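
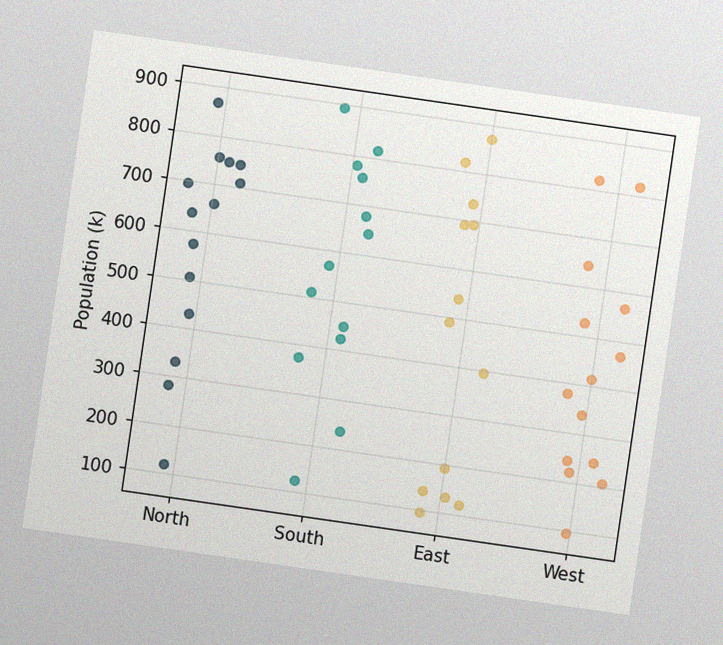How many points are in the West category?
The chart is tilted about 8° clockwise, with some photo noise. Counting the markers in the West column gives 14.

14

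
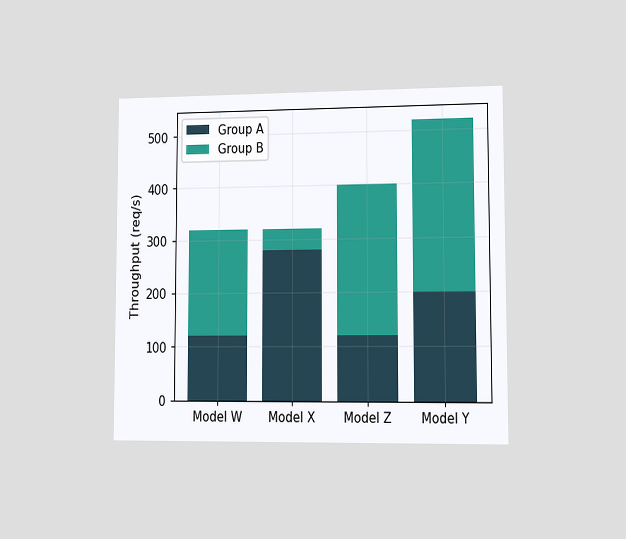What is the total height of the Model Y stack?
The chart is viewed slightly from the right. The Model Y stack's top reaches 520req/s on the y-axis.

520req/s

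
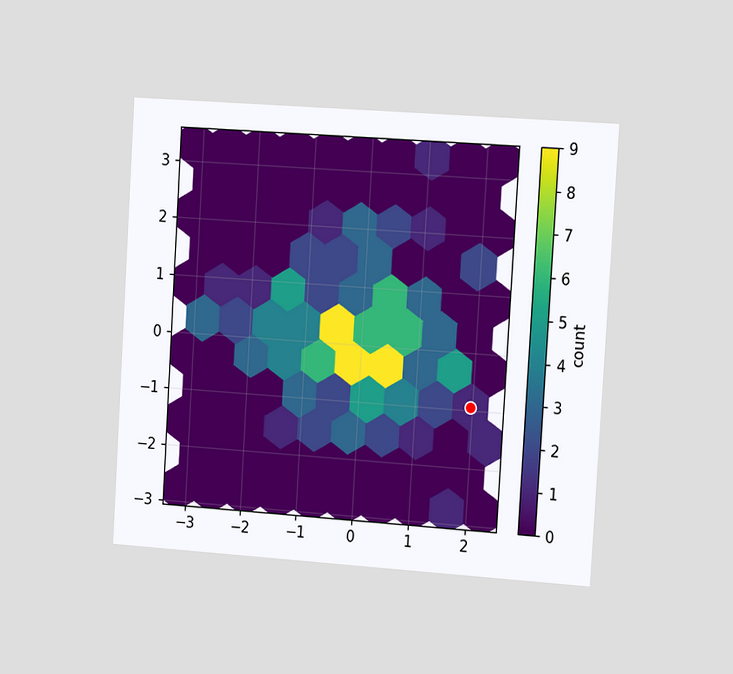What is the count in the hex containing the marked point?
The chart is tilted about 3° clockwise and viewed slightly from the right. The marked hex reads 1 on the colorbar.

1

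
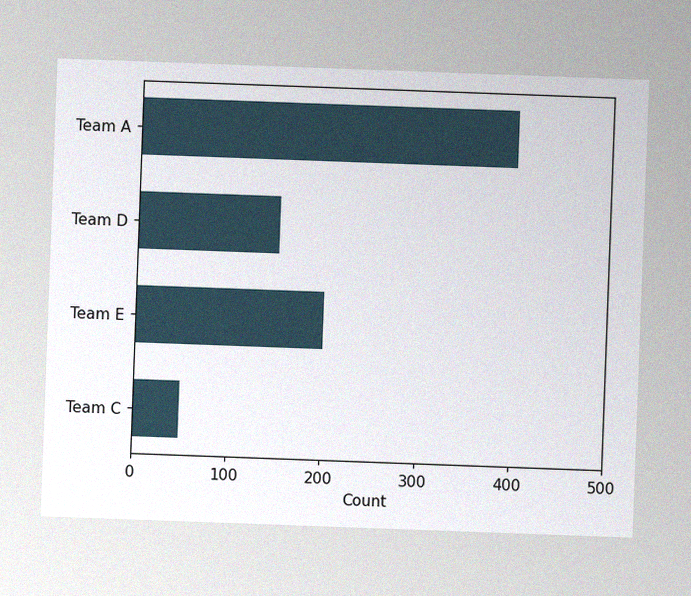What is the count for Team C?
The chart is tilted about 2° clockwise, with some photo noise. Reading along the chart's x-axis, the Team C bar reaches 50.

50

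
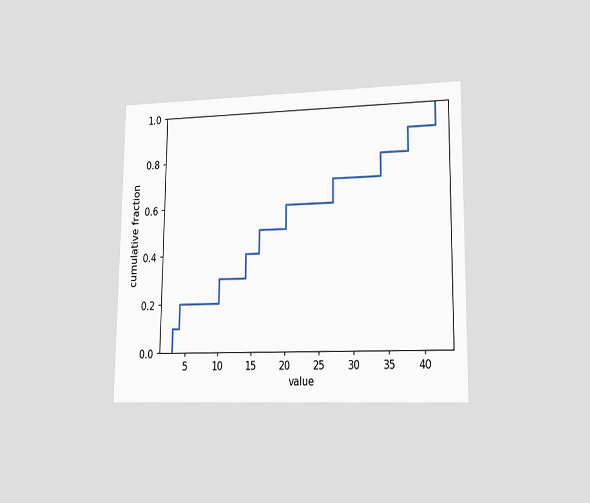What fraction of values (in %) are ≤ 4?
20%

The chart is viewed at a slight angle. At x=4 the ECDF step is at 20%.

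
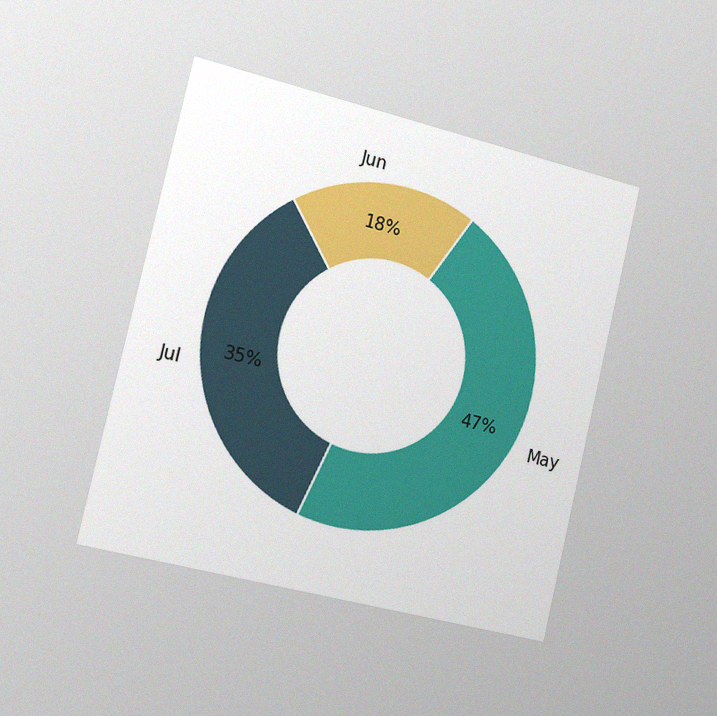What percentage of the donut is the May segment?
47%

The chart is tilted about 13° clockwise and viewed slightly from the left, with some photo noise. The May segment takes up 47% of the ring.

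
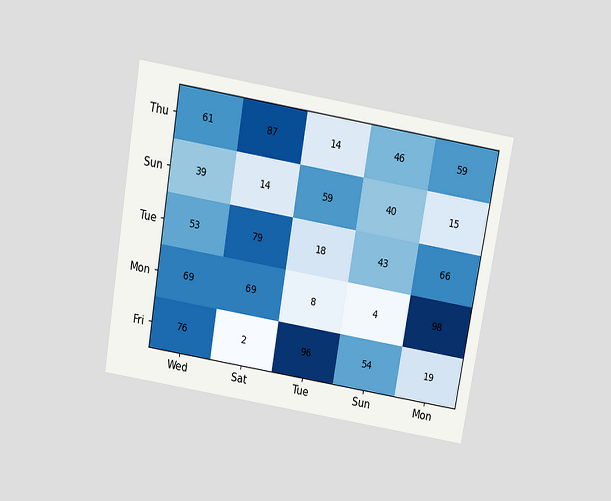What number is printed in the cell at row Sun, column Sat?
14

The chart is tilted about 10° clockwise and viewed slightly from above. The (Sun, Sat) cell reads 14.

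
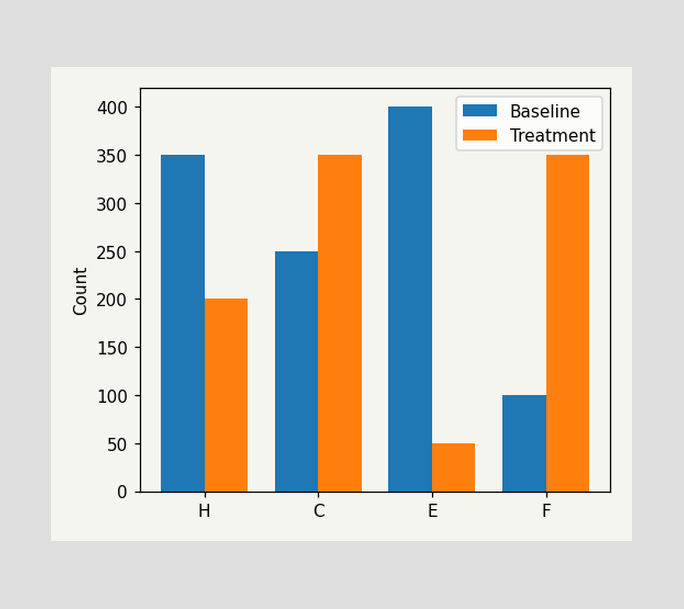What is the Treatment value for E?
The Treatment bar at E reaches 50 on the y-axis.

50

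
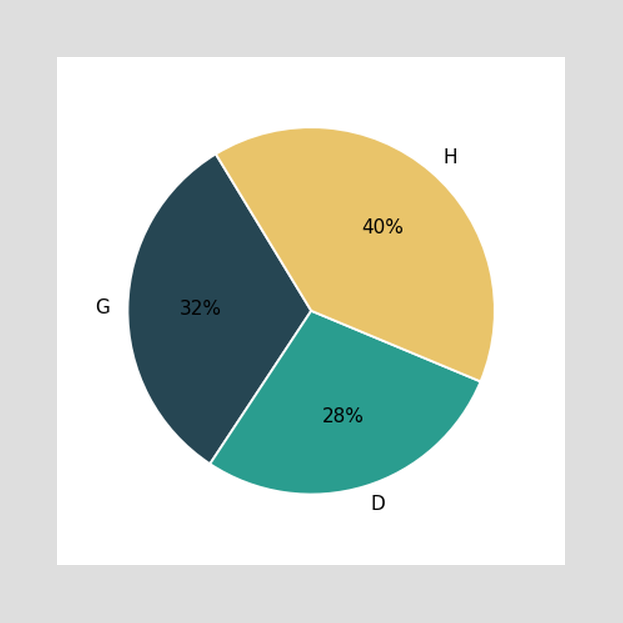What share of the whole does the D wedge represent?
28%

The D slice takes up 28% of the pie.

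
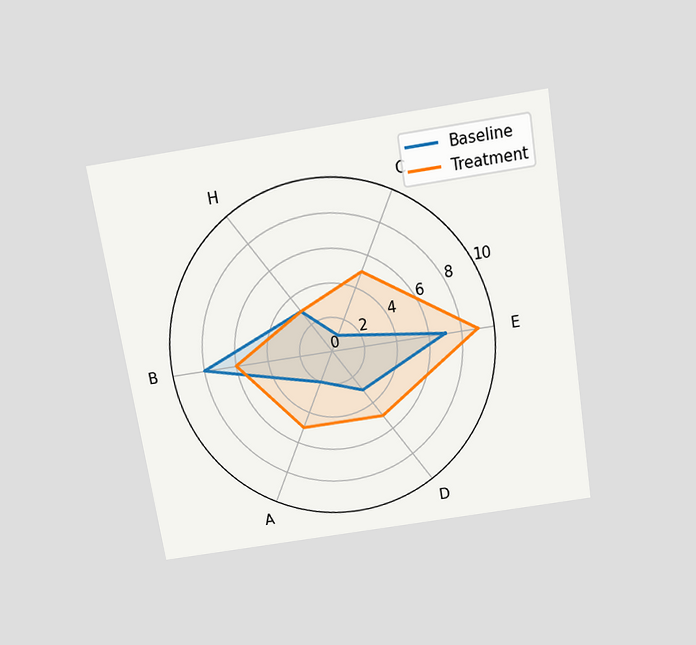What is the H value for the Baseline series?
The chart is tilted about 9° counter-clockwise and viewed slightly from above. On the H axis, Baseline reaches 3.

3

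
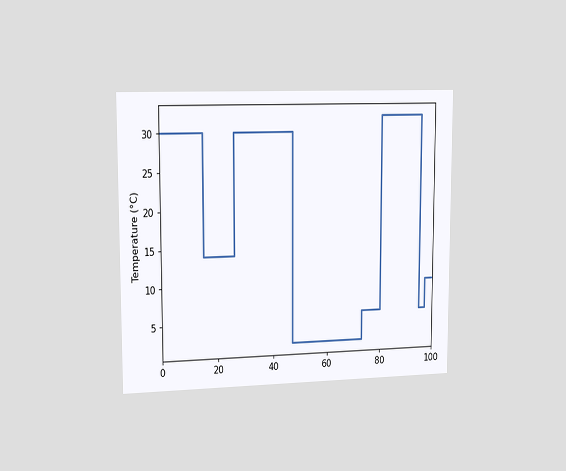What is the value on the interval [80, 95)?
The chart is viewed slightly from the left. On [80, 95) the step sits at 32°C.

32°C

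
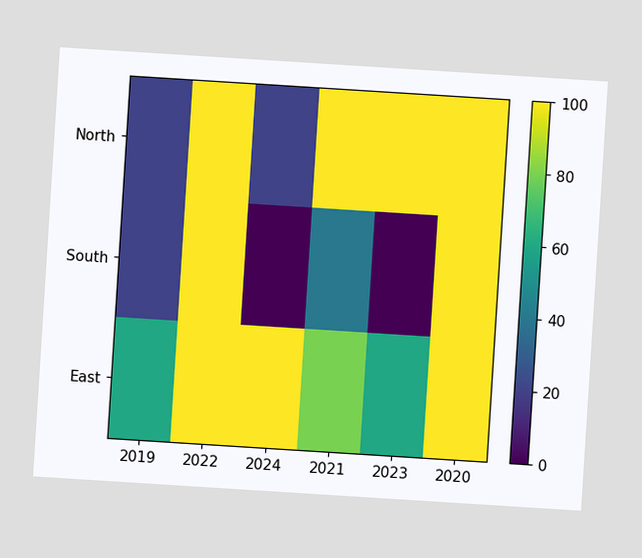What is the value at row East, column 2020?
The chart is tilted about 4° clockwise. Matching cell (East, 2020) against the colorbar gives 100.

100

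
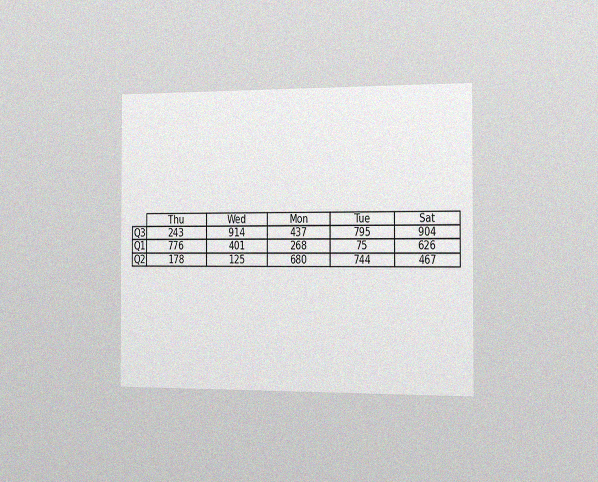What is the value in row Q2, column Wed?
The chart is viewed slightly from the right, with some photo noise. The (Q2, Wed) cell reads 125.

125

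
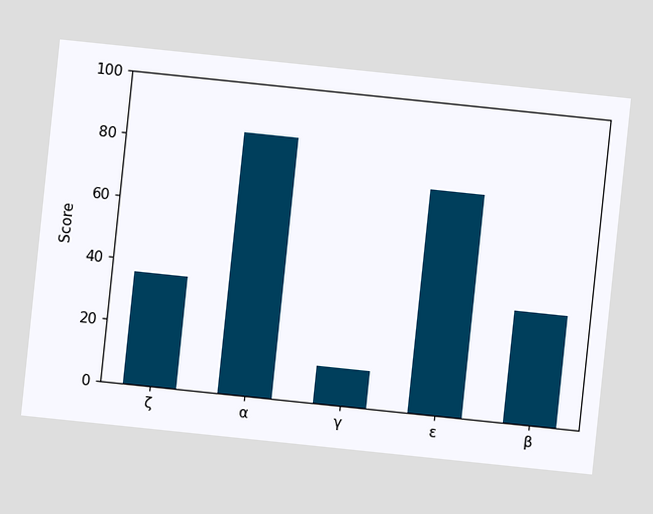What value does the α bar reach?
84

The chart is tilted about 6° clockwise. Reading along the chart's y-axis, the α bar reaches 84.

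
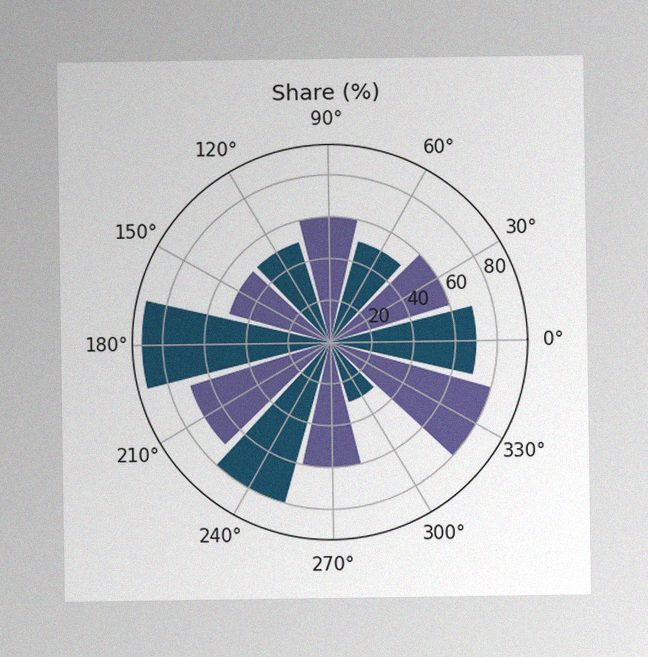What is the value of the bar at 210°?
The image has some photo noise and uneven lighting. The bar at 210° reaches 70% on the radial axis.

70%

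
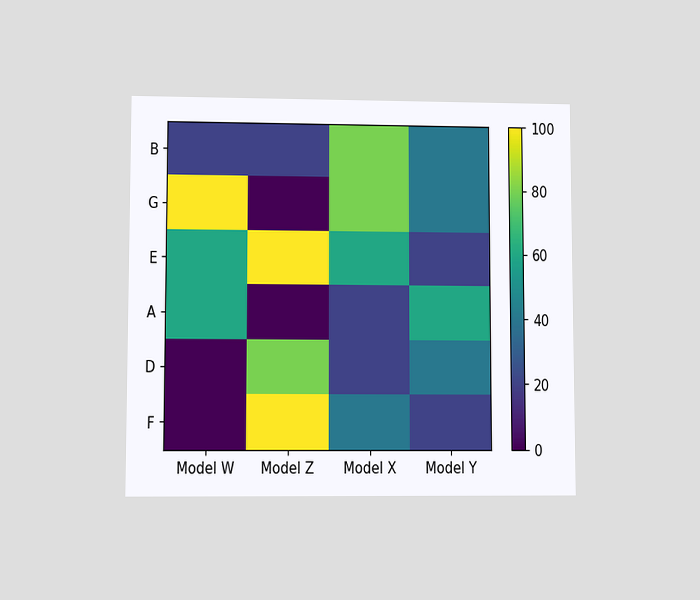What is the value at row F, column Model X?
The chart is viewed at a slight angle. Matching cell (F, Model X) against the colorbar gives 40.

40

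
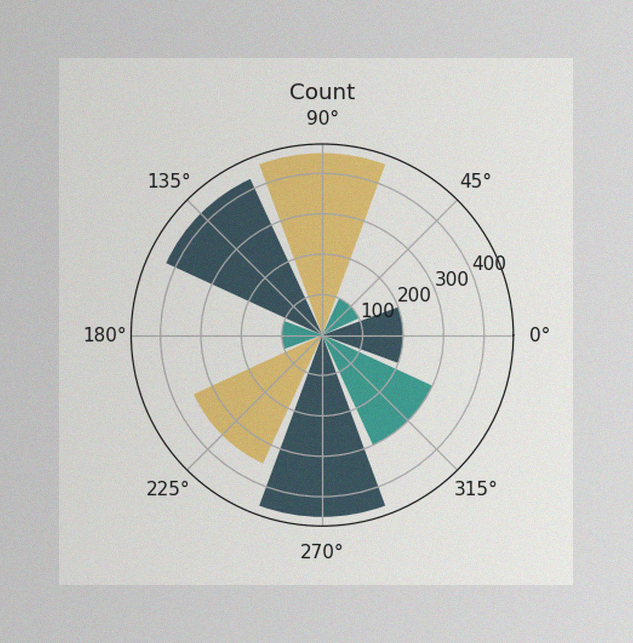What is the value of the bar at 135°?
The image has some photo noise and uneven lighting. The bar at 135° reaches 425 on the radial axis.

425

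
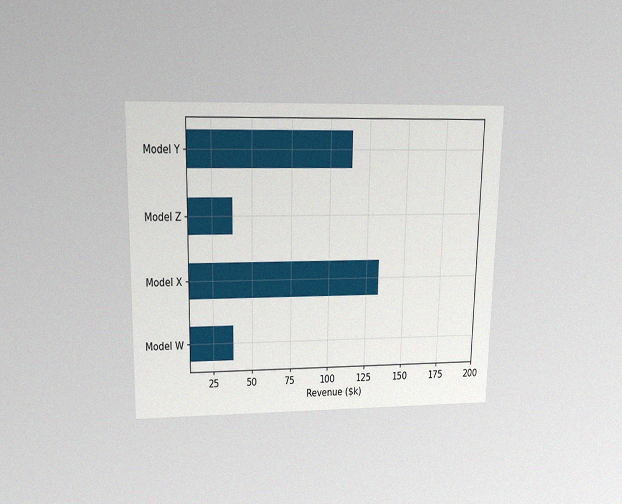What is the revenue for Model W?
$38k

The chart is viewed slightly from above, with some photo noise. Reading along the chart's x-axis, the Model W bar reaches $38k.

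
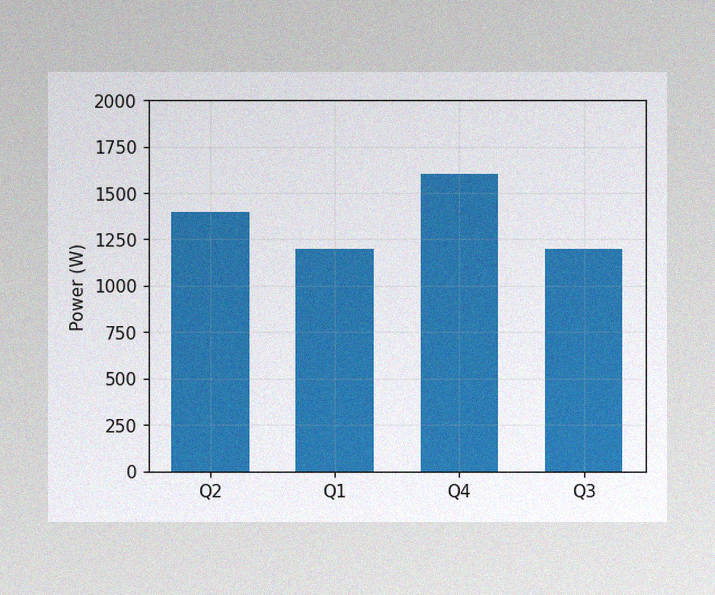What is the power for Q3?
1200W

The image has some photo noise and uneven lighting. Reading along the chart's y-axis, the Q3 bar reaches 1200W.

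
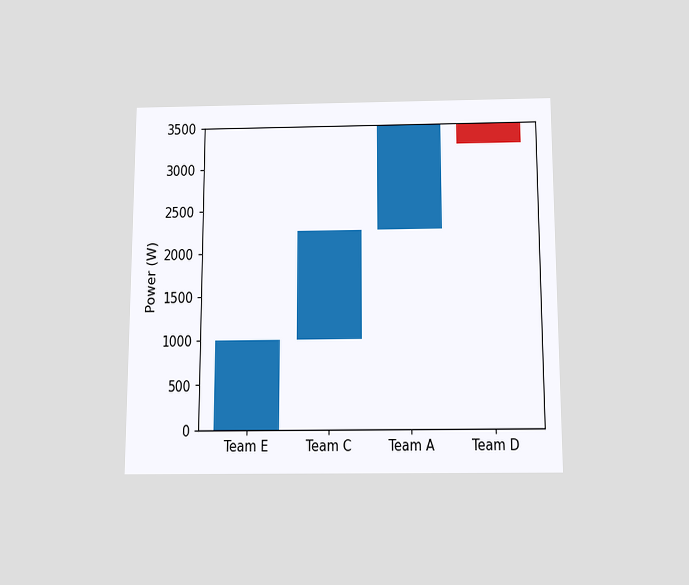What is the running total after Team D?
The chart is viewed slightly from below. After Team D the running total reaches 3250W.

3250W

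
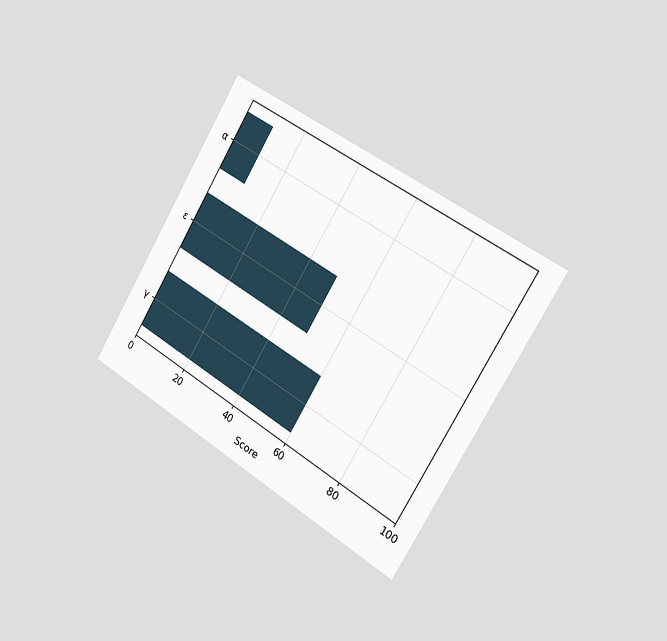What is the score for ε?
The chart is tilted about 31° clockwise and viewed slightly from the right. Reading along the chart's x-axis, the ε bar reaches 50.

50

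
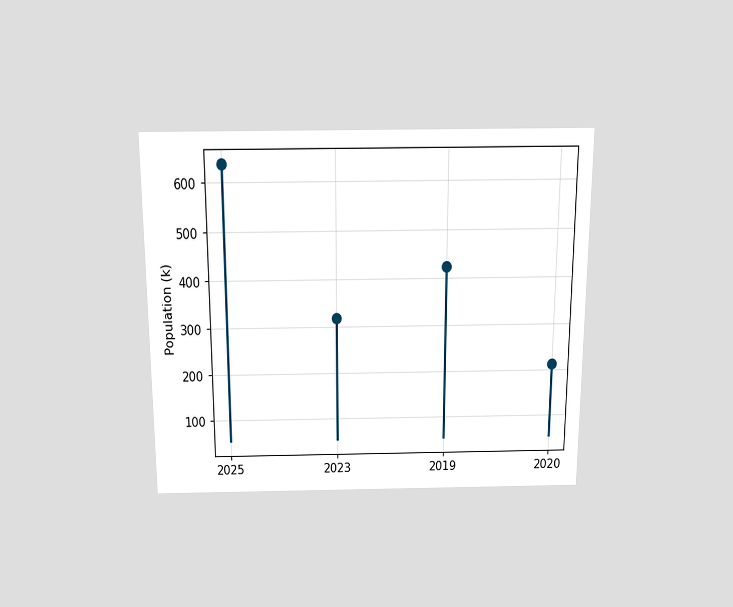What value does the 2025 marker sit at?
The chart is viewed slightly from above. The 2025 marker sits at 636k.

636k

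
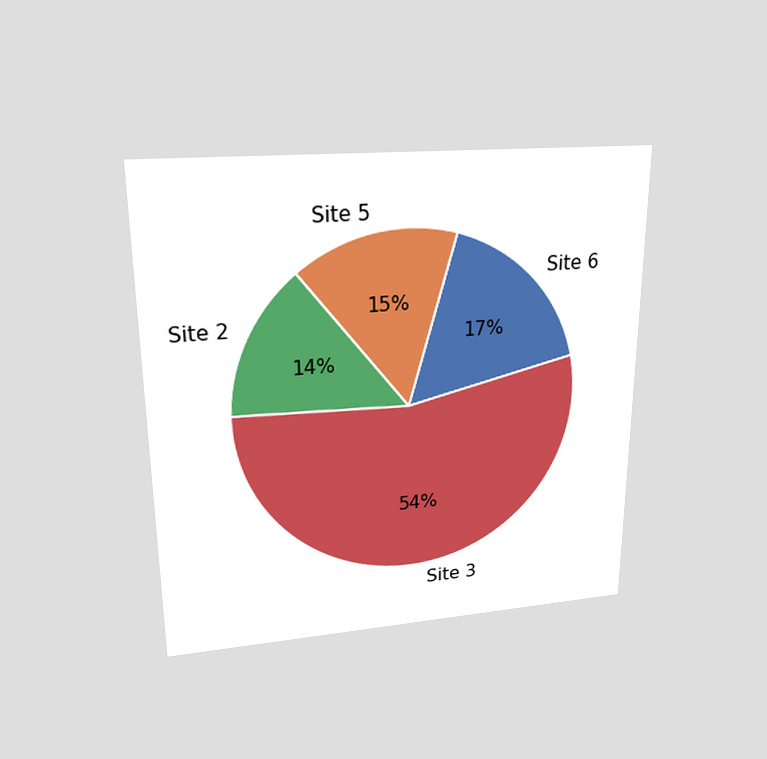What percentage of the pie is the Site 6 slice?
17%

The chart is viewed slightly from above. The Site 6 slice takes up 17% of the pie.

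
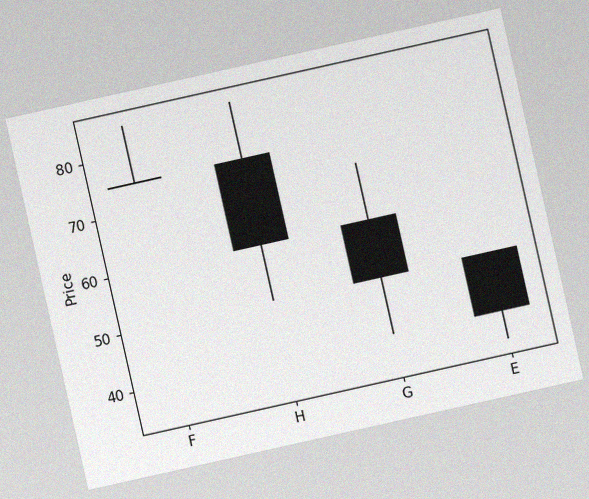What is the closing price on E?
40

The chart is tilted about 13° counter-clockwise, with some photo noise. The E candle closes at 40.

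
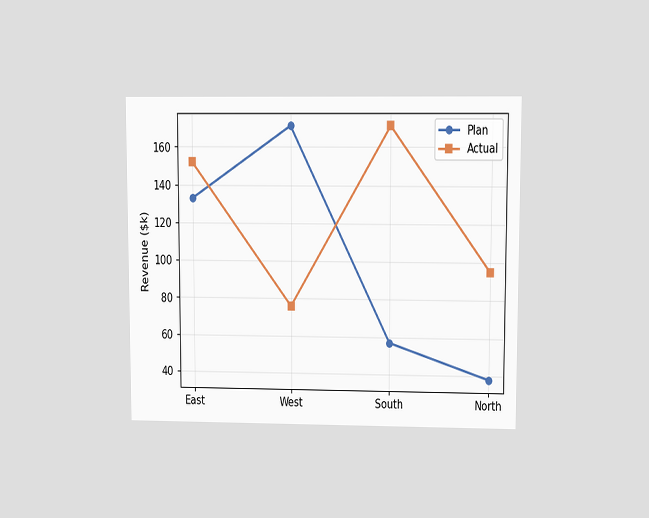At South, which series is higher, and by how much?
Actual, by $114k

The chart is viewed at a slight angle. At South, Actual sits above the other line by $114k.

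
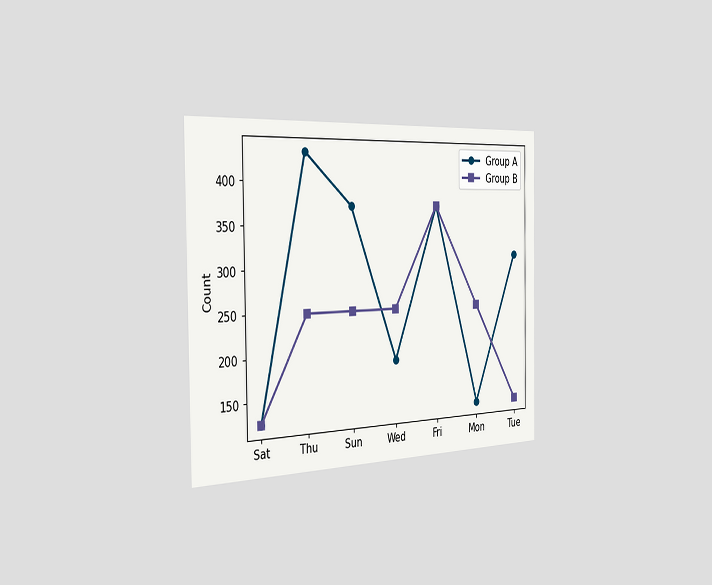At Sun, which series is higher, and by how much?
Group A, by 124

The chart is viewed slightly from the left. At Sun, Group A sits above the other line by 124.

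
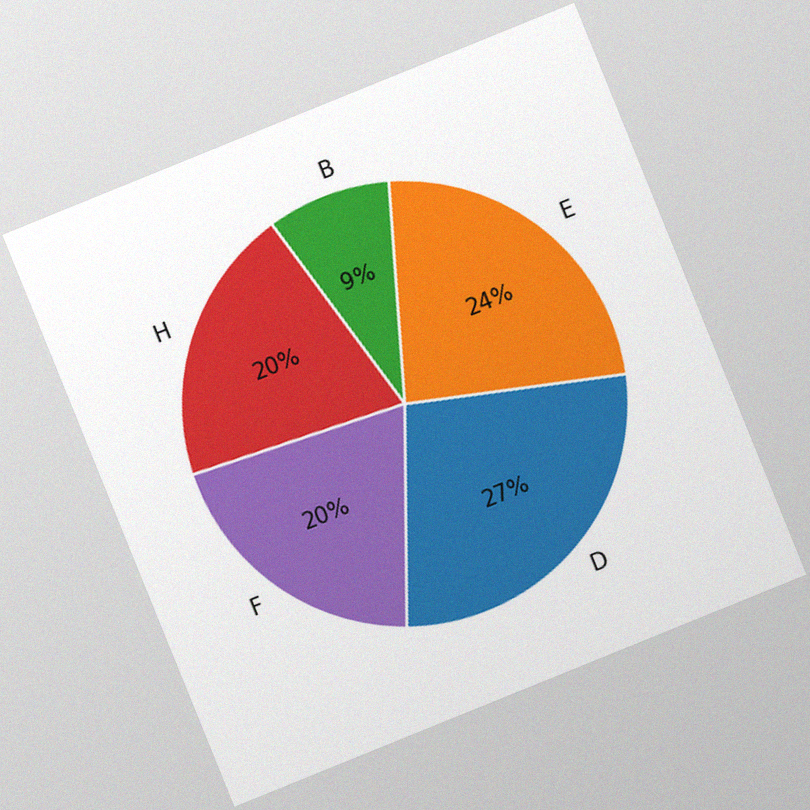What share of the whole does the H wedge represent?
20%

The chart is tilted about 22° counter-clockwise, with some photo noise. The H slice takes up 20% of the pie.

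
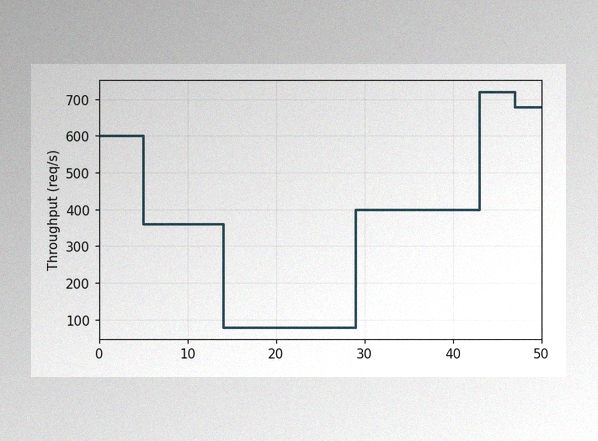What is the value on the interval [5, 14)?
The image has some photo noise and uneven lighting. On [5, 14) the step sits at 360req/s.

360req/s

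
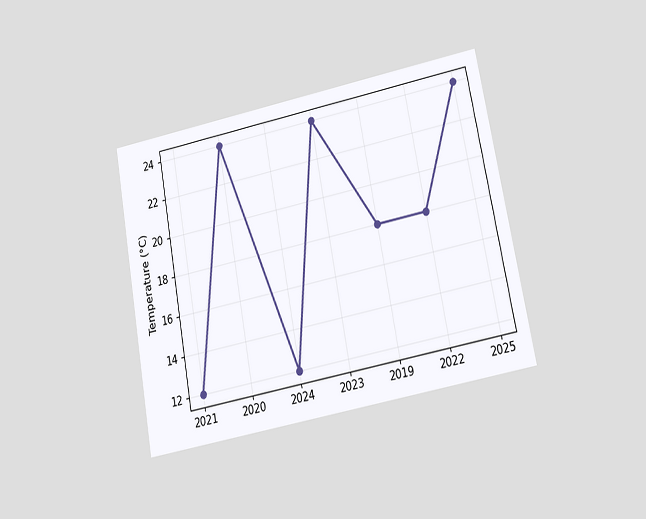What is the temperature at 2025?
24°C

The chart is tilted about 11° counter-clockwise and viewed at a slight angle. At 2025, the line is at 24°C.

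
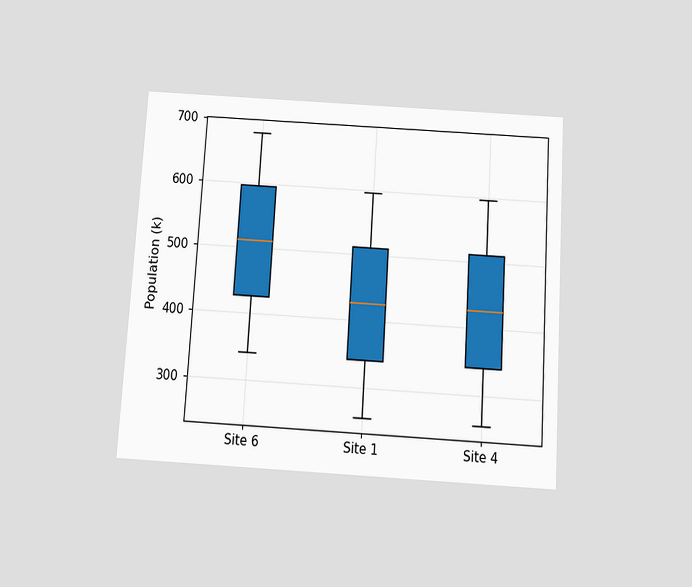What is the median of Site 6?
510k

The chart is tilted about 4° clockwise and viewed slightly from below. The median line in the Site 6 box sits at 510k.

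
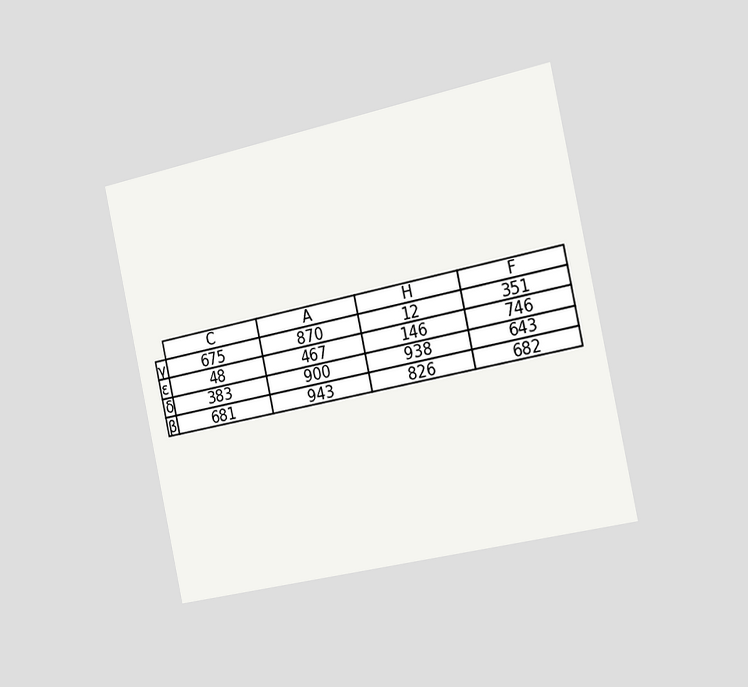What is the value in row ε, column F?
746

The chart is tilted about 12° counter-clockwise and viewed slightly from the right. The (ε, F) cell reads 746.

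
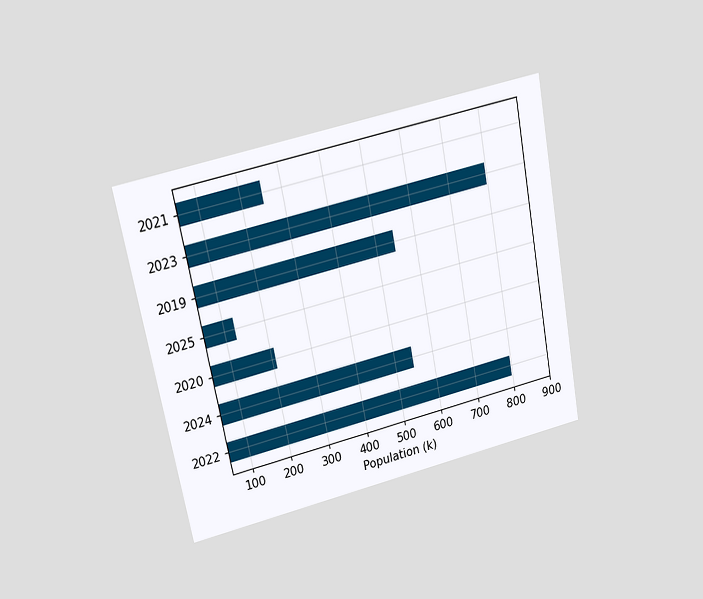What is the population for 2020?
210k

The chart is tilted about 11° counter-clockwise and viewed slightly from above. Reading along the chart's x-axis, the 2020 bar reaches 210k.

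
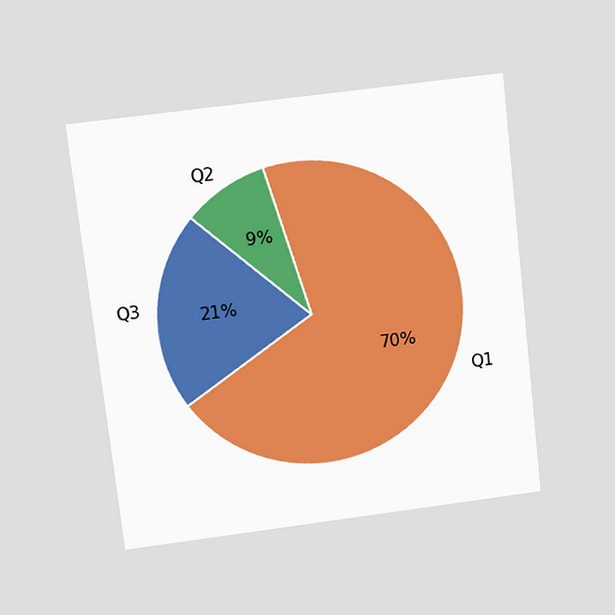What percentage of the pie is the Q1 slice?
The chart is tilted about 6° counter-clockwise and viewed slightly from above. The Q1 slice takes up 70% of the pie.

70%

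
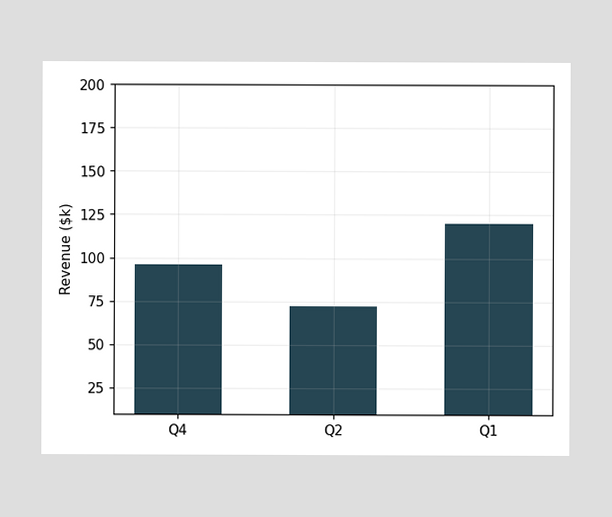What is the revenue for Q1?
$120k

Reading along the chart's y-axis, the Q1 bar reaches $120k.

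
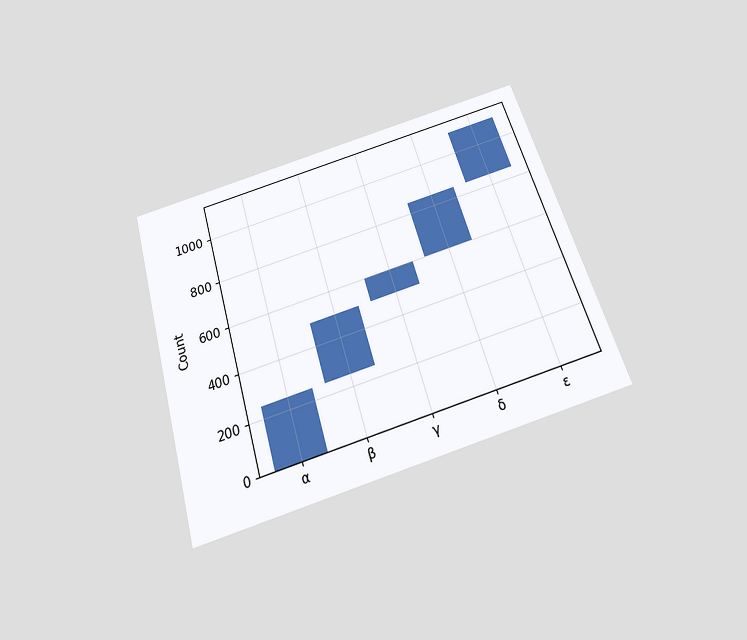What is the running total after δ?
850

The chart is tilted about 17° counter-clockwise and viewed slightly from below. After δ the running total reaches 850.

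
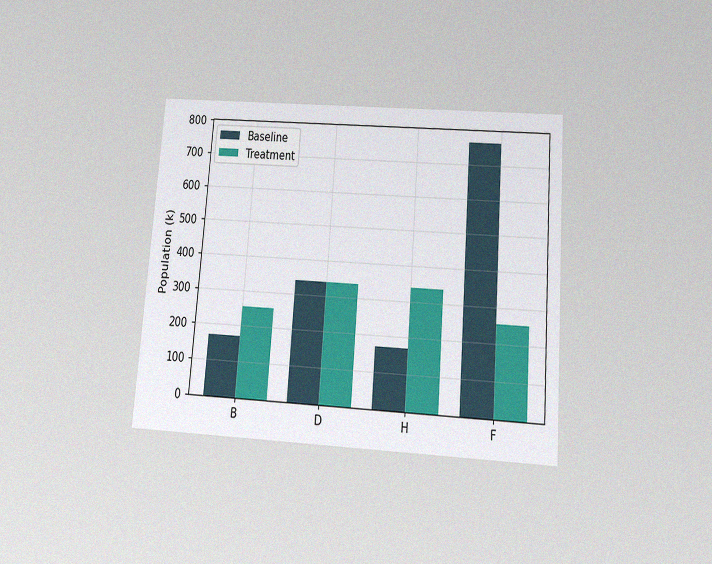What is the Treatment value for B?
255k

The chart is tilted about 4° clockwise and viewed slightly from below, with some photo noise. The Treatment bar at B reaches 255k on the y-axis.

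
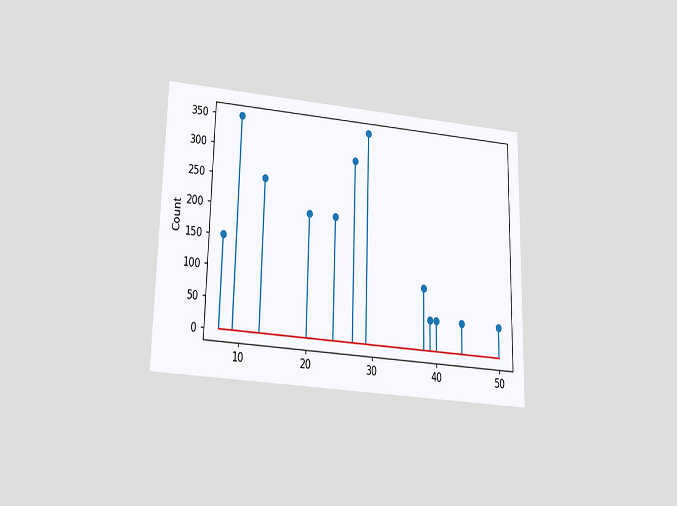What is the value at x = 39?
50

The chart is viewed slightly from below. The stem at x=39 reaches 50.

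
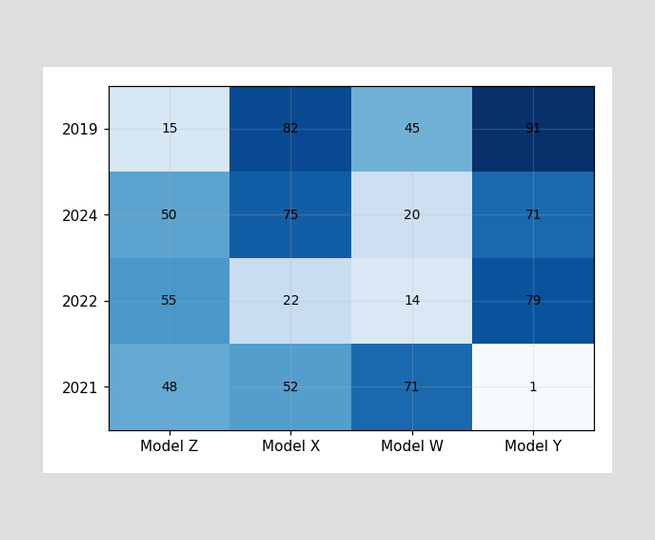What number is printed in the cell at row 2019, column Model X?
The (2019, Model X) cell reads 82.

82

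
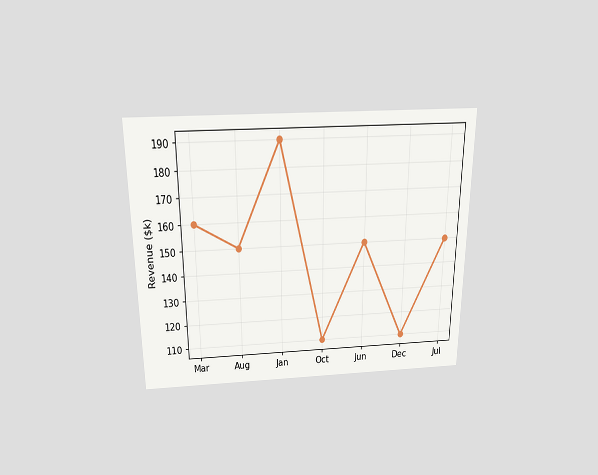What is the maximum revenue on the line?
$190k

The chart is viewed slightly from above. The highest point is at Jan, and reading across to the y-axis gives $190k.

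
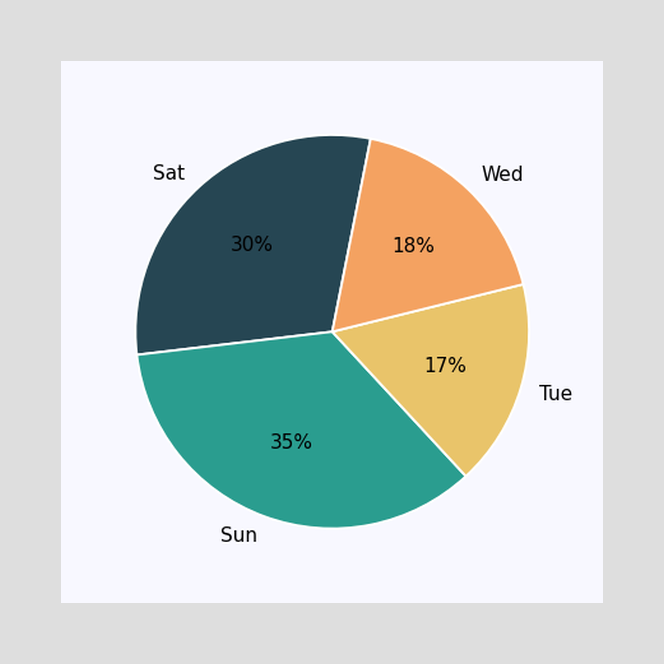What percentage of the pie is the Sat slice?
30%

The Sat slice takes up 30% of the pie.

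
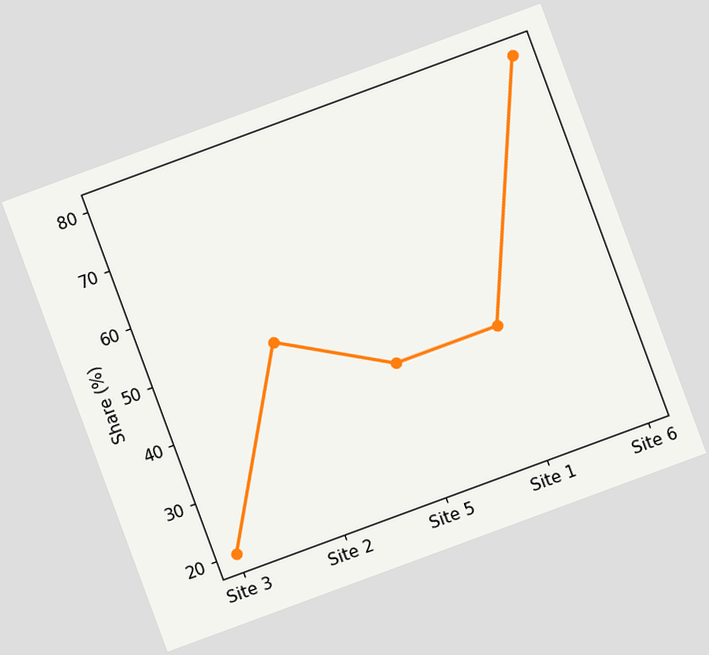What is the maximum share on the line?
80%

The chart is tilted about 20° counter-clockwise. The highest point is at Site 6, and reading across to the y-axis gives 80%.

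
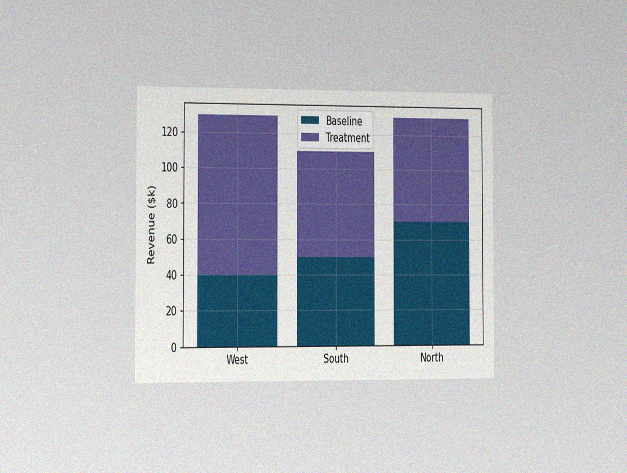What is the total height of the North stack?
The chart is viewed slightly from the left, with some photo noise. The North stack's top reaches $130k on the y-axis.

$130k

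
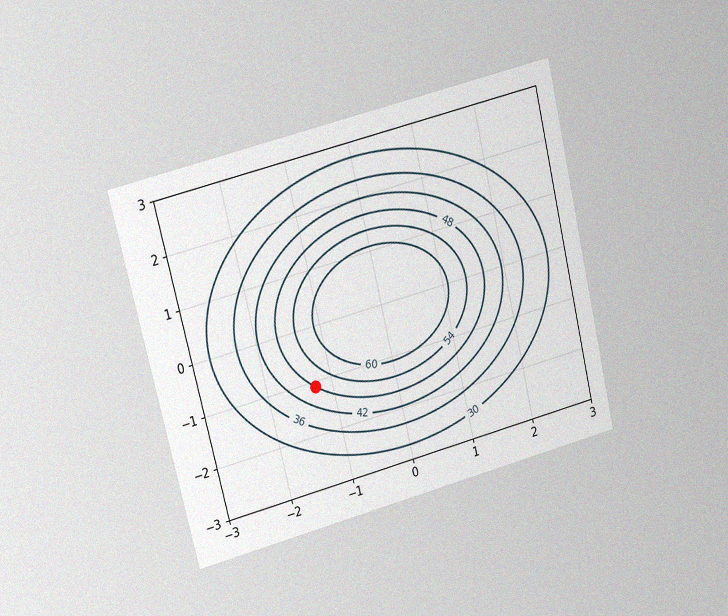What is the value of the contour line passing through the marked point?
48

The chart is tilted about 14° counter-clockwise and viewed at a slight angle, with some photo noise. The marked point sits on the contour labelled 48.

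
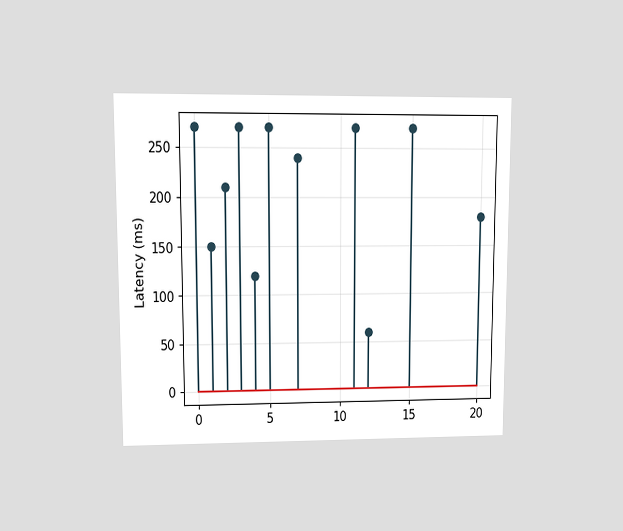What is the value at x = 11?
The chart is viewed at a slight angle. The stem at x=11 reaches 270ms.

270ms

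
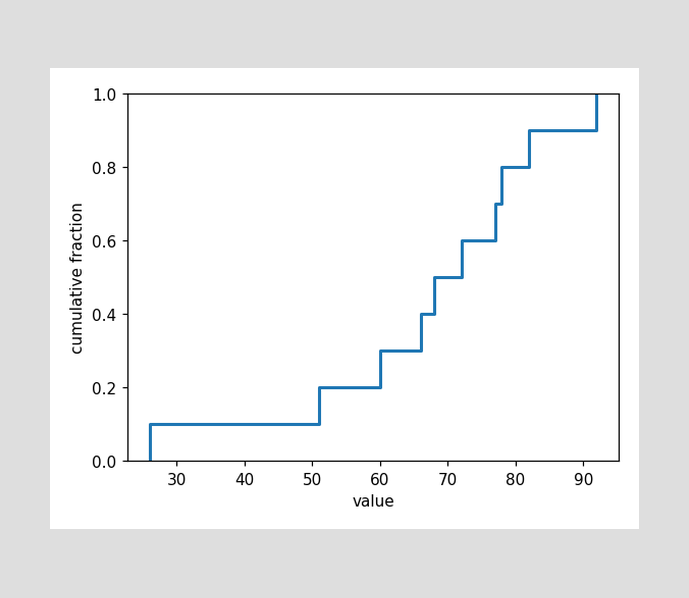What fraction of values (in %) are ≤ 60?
30%

At x=60 the ECDF step is at 30%.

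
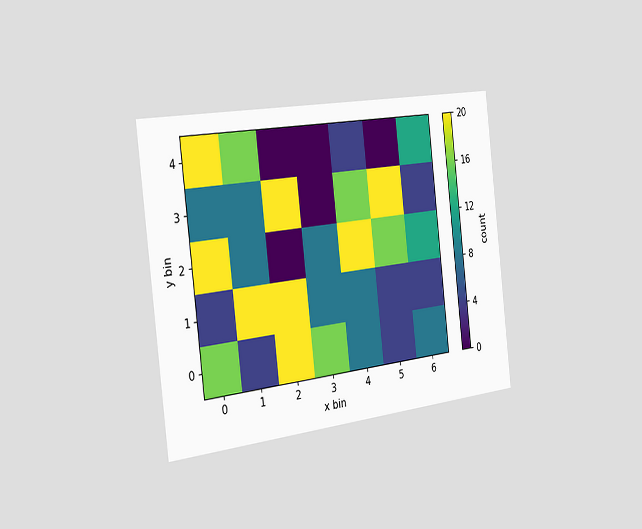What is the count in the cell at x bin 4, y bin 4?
The chart is tilted about 7° counter-clockwise and viewed slightly from the left. Matching the cell (4, 4) against the colorbar gives 4.

4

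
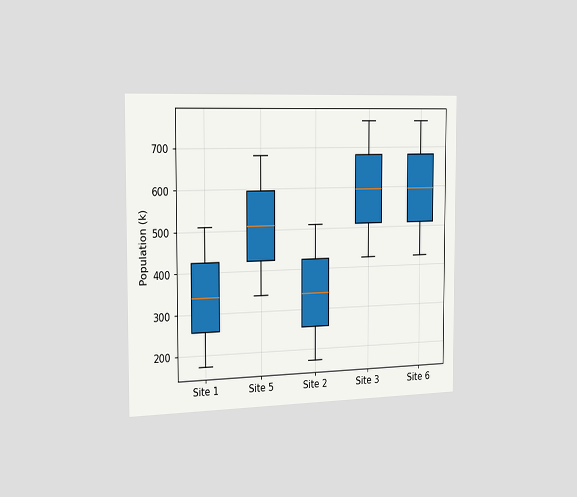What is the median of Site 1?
The chart is viewed slightly from the left. The median line in the Site 1 box sits at 340k.

340k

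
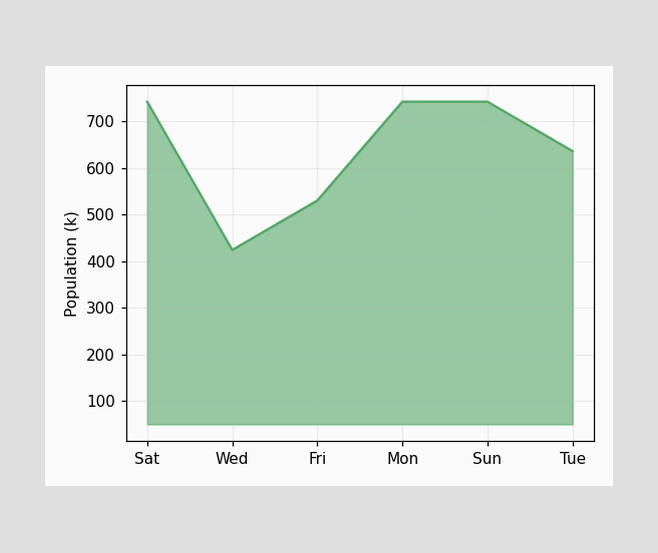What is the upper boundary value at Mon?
At Mon the upper boundary is at 742k.

742k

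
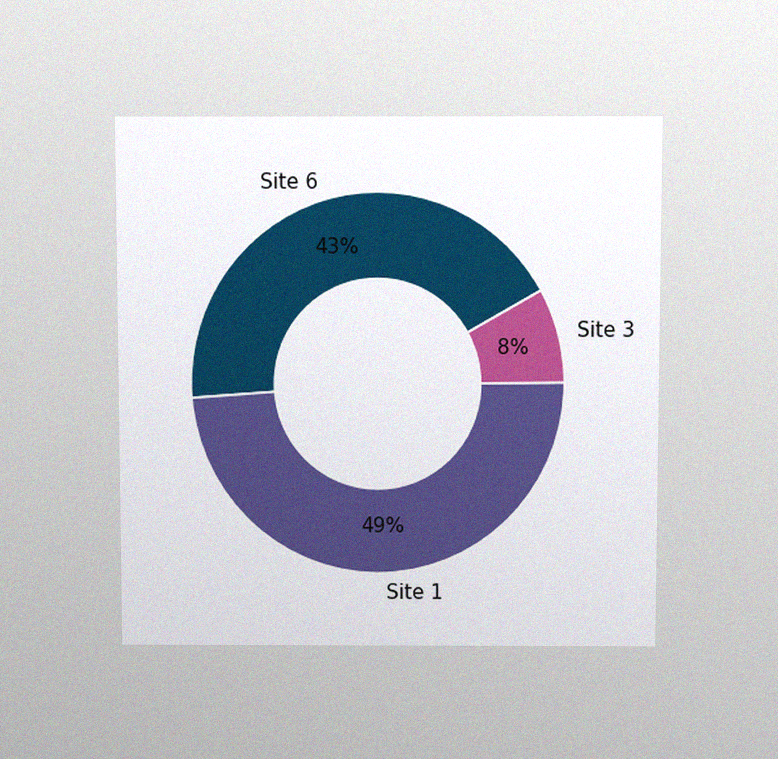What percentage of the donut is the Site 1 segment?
49%

The chart is viewed slightly from above, with some photo noise. The Site 1 segment takes up 49% of the ring.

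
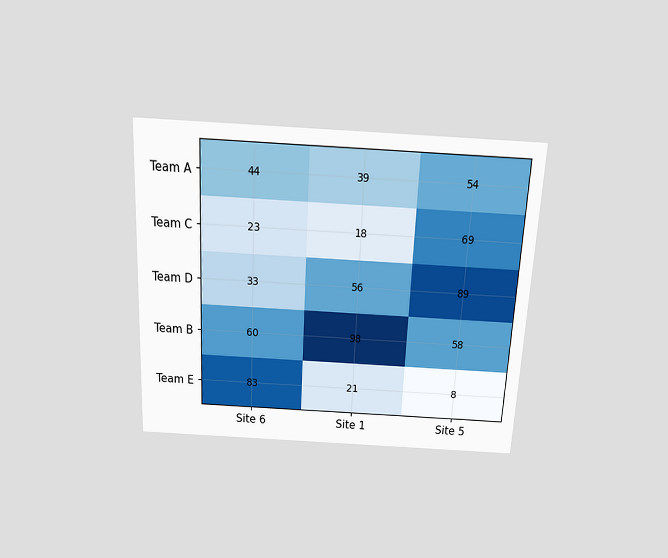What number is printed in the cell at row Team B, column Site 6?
The chart is tilted about 3° clockwise and viewed slightly from above. The (Team B, Site 6) cell reads 60.

60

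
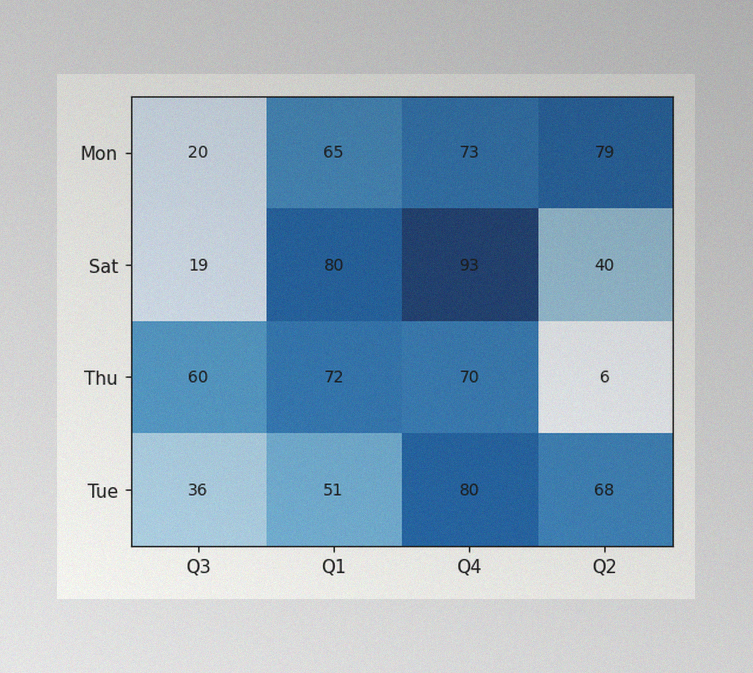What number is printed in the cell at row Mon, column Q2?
The image has some photo noise and uneven lighting. The (Mon, Q2) cell reads 79.

79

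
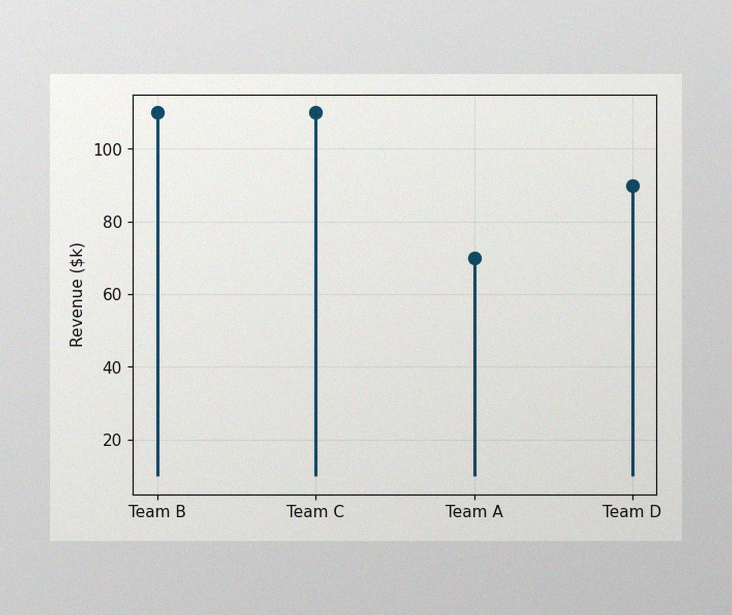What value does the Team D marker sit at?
$90k

The image has some photo noise and uneven lighting. The Team D marker sits at $90k.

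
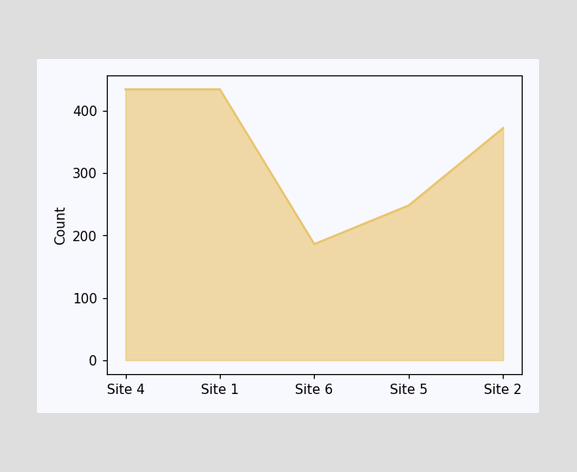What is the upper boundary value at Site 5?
248

At Site 5 the upper boundary is at 248.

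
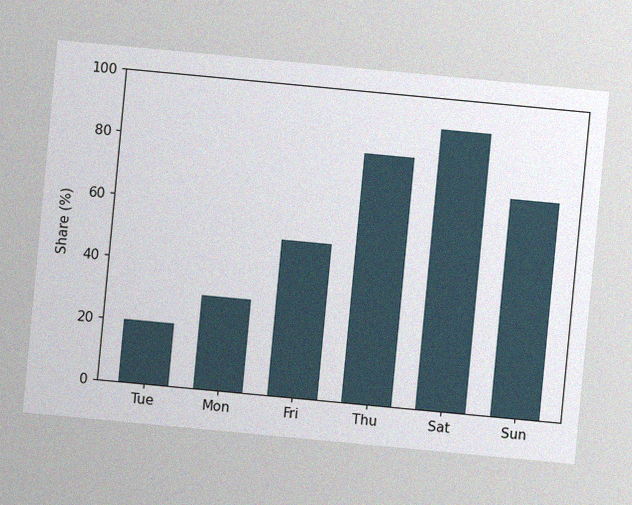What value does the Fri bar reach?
50%

The chart is tilted about 5° clockwise, with some photo noise. Reading along the chart's y-axis, the Fri bar reaches 50%.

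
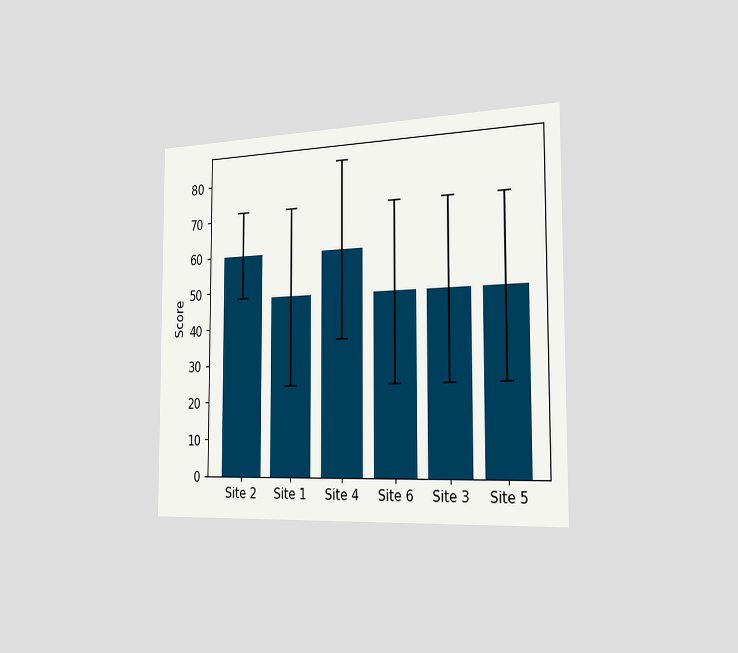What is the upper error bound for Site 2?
The chart is viewed slightly from the right. The Site 2 bar's upper whisker reaches 72.

72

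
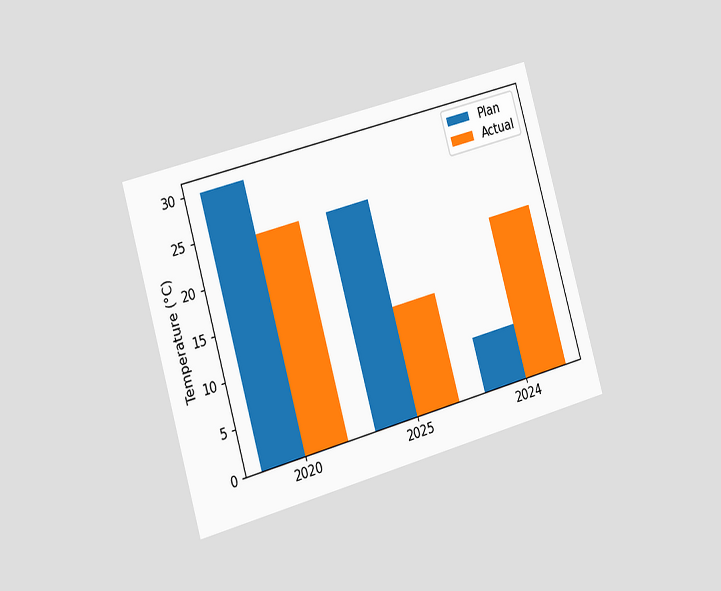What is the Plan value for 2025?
24°C

The chart is tilted about 16° counter-clockwise and viewed slightly from the left. The Plan bar at 2025 reaches 24°C on the y-axis.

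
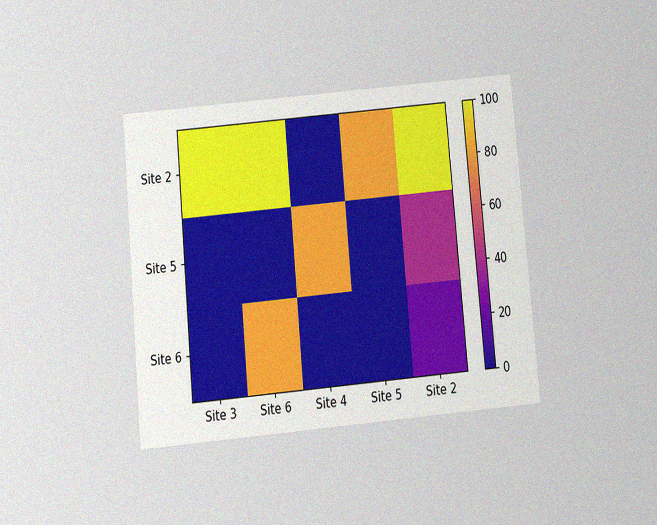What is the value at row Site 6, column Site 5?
0

The chart is tilted about 5° counter-clockwise and viewed slightly from below, with some photo noise. Matching cell (Site 6, Site 5) against the colorbar gives 0.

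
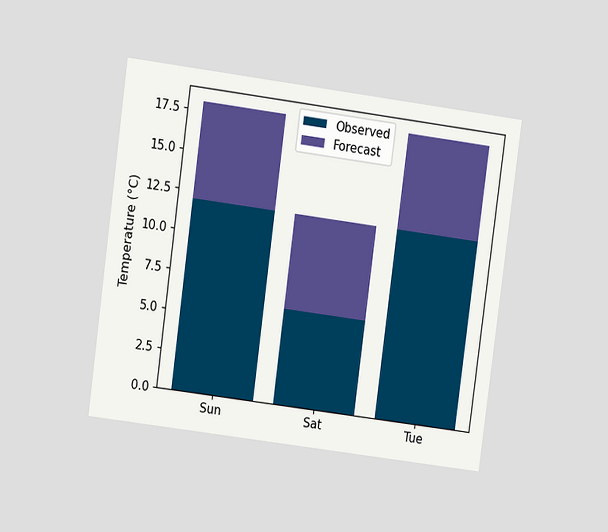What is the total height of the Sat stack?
12°C

The chart is tilted about 8° clockwise and viewed at a slight angle. The Sat stack's top reaches 12°C on the y-axis.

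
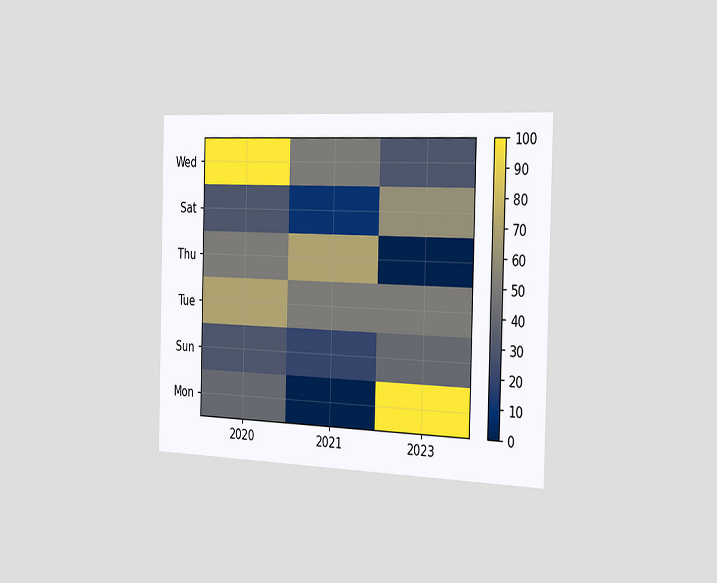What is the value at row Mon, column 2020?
40

The chart is viewed slightly from the right. Matching cell (Mon, 2020) against the colorbar gives 40.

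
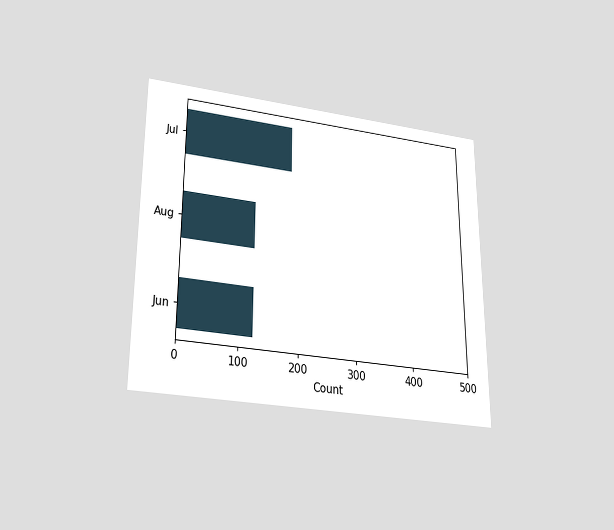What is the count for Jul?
186

The chart is viewed slightly from below. Reading along the chart's x-axis, the Jul bar reaches 186.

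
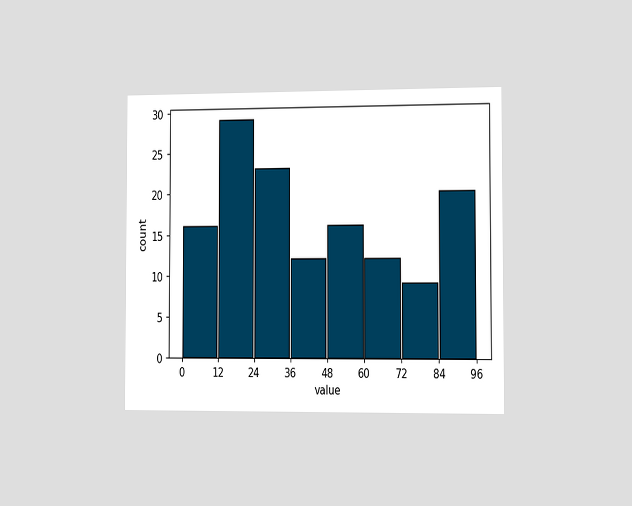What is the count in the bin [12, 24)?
29

The chart is viewed slightly from the right. The [12, 24) bin has height 29.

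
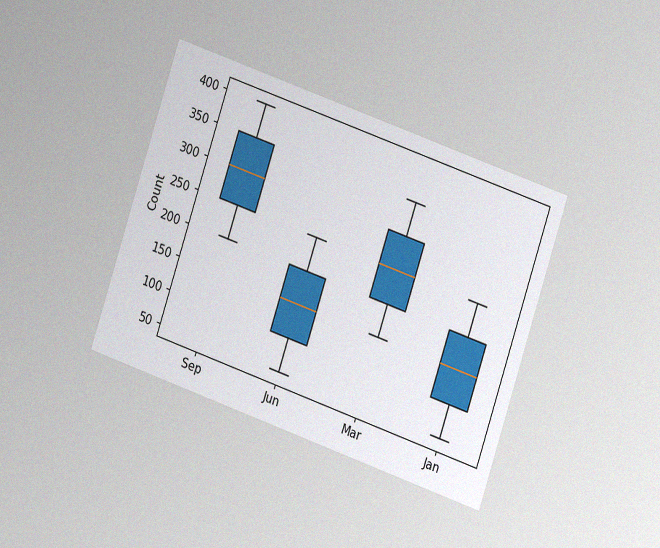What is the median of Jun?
150

The chart is tilted about 19° clockwise and viewed at a slight angle, with some photo noise. The median line in the Jun box sits at 150.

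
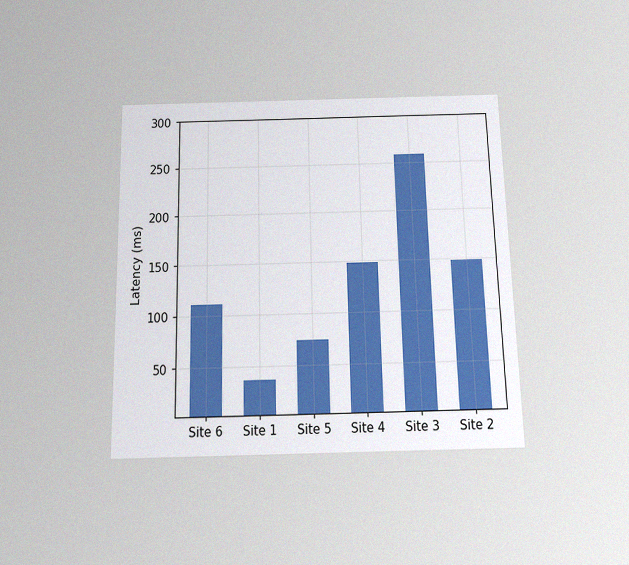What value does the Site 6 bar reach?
111ms

The chart is viewed slightly from below, with some photo noise. Reading along the chart's y-axis, the Site 6 bar reaches 111ms.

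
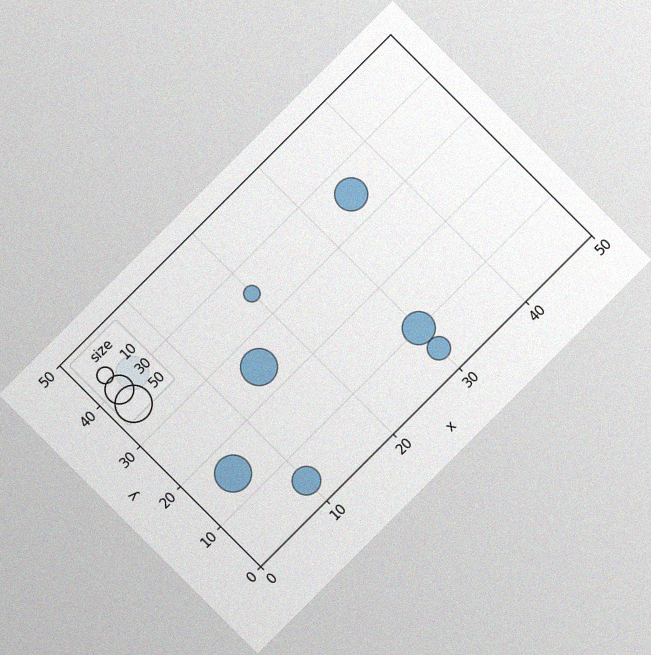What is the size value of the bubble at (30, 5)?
20

The chart is tilted about 45° counter-clockwise, with some photo noise. Matching the bubble at (30, 5) against the size legend gives 20.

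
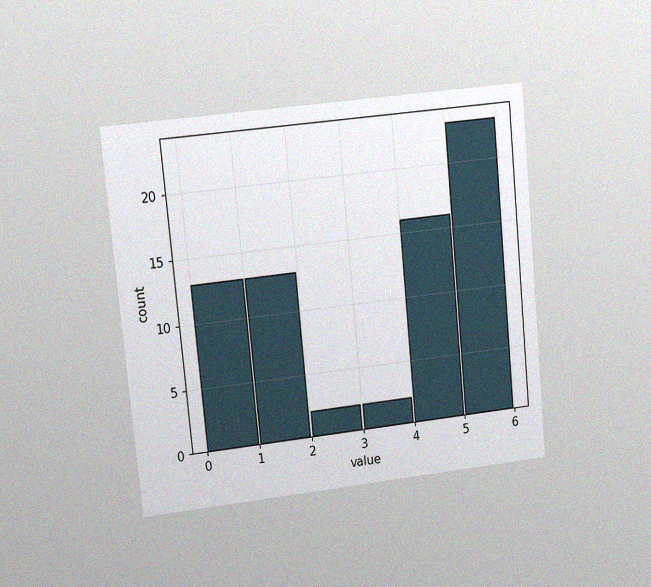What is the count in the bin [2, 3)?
2

The chart is tilted about 5° counter-clockwise and viewed at a slight angle, with some photo noise. The [2, 3) bin has height 2.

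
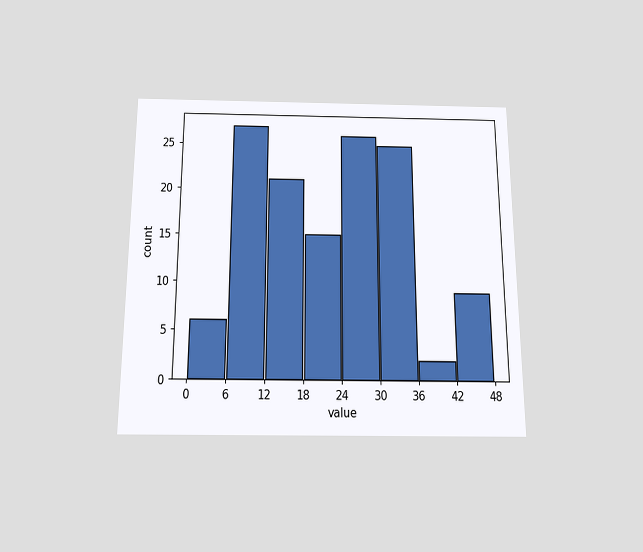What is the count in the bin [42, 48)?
9

The chart is viewed slightly from below. The [42, 48) bin has height 9.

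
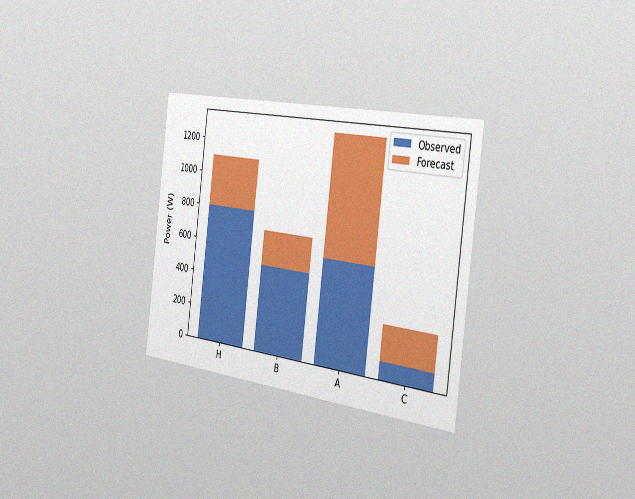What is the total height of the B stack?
700W

The chart is tilted about 7° clockwise and viewed slightly from the right, with some photo noise. The B stack's top reaches 700W on the y-axis.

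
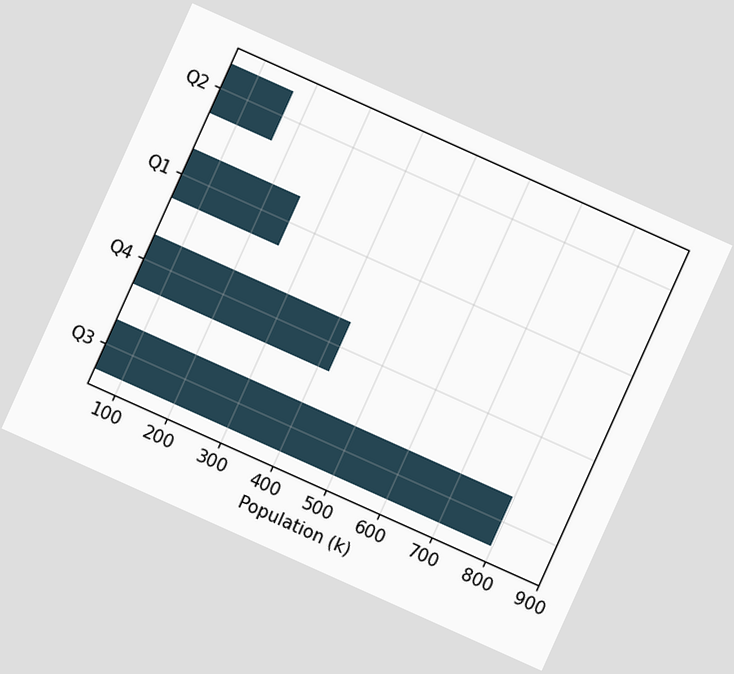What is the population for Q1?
252k

The chart is tilted about 24° clockwise. Reading along the chart's x-axis, the Q1 bar reaches 252k.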